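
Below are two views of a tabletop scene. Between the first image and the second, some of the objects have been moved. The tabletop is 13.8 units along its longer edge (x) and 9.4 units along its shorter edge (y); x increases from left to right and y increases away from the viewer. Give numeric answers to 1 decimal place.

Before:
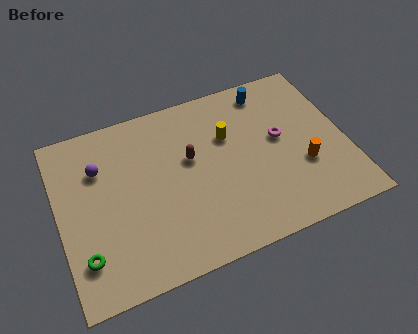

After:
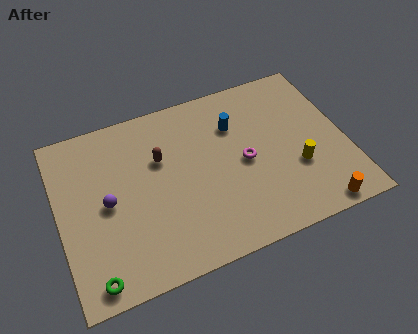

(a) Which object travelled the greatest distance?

the yellow cylinder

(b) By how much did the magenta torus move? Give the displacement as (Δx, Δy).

(-1.8, -0.7)

The magenta torus started near (10.7, 5.2) and ended near (8.9, 4.5).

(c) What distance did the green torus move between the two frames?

1.2

The green torus was near (1.0, 2.2) before and (1.3, 1.0) after, so it travelled √(0.3² + 1.2²) ≈ 1.2 units.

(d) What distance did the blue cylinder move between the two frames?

2.3

The blue cylinder was near (10.5, 8.1) before and (8.7, 6.7) after, so it travelled √(1.8² + 1.4²) ≈ 2.3 units.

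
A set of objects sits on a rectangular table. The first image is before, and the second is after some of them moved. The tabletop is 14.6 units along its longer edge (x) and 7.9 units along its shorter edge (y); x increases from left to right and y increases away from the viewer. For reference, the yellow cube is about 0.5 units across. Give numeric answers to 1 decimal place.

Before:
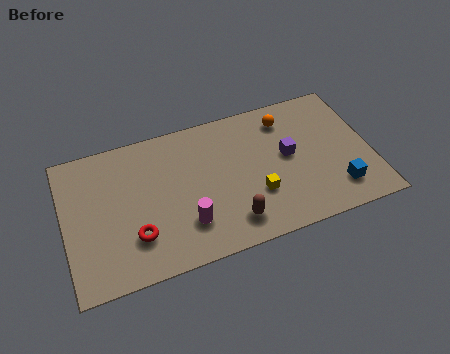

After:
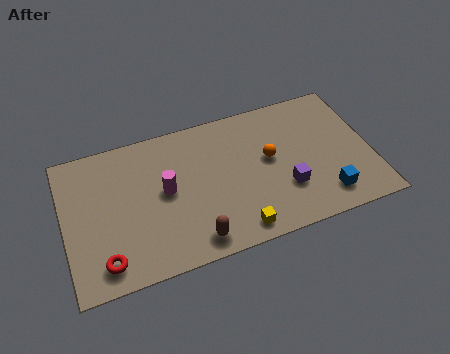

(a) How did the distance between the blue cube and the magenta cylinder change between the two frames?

+0.7

They were about 7.2 units apart before and 7.9 after — 0.7 units further apart.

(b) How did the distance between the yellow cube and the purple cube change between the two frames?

+0.5

They were about 2.4 units apart before and 2.9 after — 0.5 units further apart.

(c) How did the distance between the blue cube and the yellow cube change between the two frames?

+0.4

They were about 3.9 units apart before and 4.3 after — 0.4 units further apart.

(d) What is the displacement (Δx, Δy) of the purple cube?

(-0.3, -1.8)

The purple cube was at about (10.7, 4.3) and moved to about (10.4, 2.5).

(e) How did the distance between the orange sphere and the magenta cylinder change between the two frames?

-1.7

They were about 6.7 units apart before and 5.0 after — 1.7 units closer together.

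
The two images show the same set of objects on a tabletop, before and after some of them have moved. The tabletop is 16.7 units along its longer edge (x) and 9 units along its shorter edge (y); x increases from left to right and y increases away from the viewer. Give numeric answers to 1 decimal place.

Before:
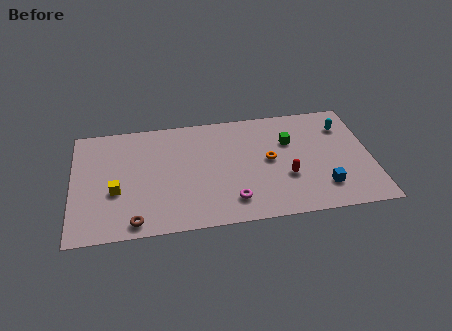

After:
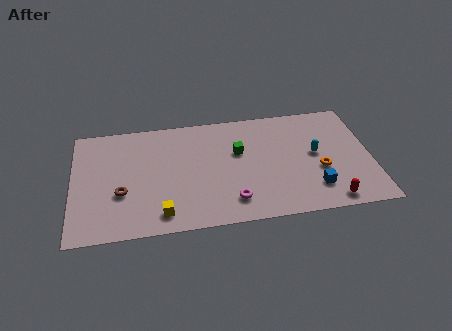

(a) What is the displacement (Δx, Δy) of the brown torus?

(-0.7, 2.3)

The brown torus was at about (3.4, 1.0) and moved to about (2.7, 3.3).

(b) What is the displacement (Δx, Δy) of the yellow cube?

(2.5, -2.1)

From the two frames, the yellow cube sits at roughly (2.4, 3.5) before and (4.9, 1.4) after.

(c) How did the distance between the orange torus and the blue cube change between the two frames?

-2.4

Before: roughly 3.9 units apart; after: 1.5. That's 2.4 units closer together.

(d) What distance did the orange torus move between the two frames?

3.0

From (11.0, 4.7) to (13.8, 3.5), the orange torus covered √(2.8² + 1.2²) ≈ 3.0 units.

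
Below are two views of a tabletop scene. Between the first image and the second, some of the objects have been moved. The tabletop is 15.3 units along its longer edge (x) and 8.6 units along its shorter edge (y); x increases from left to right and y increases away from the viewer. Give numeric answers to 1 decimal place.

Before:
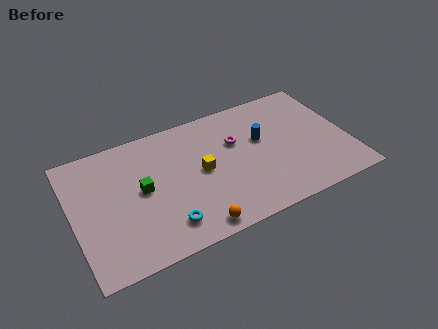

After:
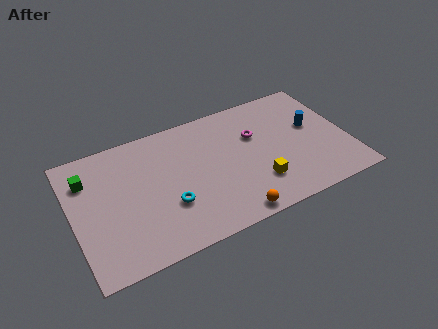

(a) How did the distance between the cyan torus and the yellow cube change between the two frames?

+1.4

Before: roughly 3.5 units apart; after: 4.9. That's 1.4 units further apart.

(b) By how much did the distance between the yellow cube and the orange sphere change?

-1.3

The distance was about 3.6 in the first image and 2.3 in the second, so they moved 1.3 units closer together.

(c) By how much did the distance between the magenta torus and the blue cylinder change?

+1.8

The distance was about 1.5 in the first image and 3.3 in the second, so they moved 1.8 units further apart.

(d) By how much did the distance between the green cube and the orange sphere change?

+4.8

Before: roughly 4.4 units apart; after: 9.2. That's 4.8 units further apart.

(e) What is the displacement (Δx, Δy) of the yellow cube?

(2.9, -2.1)

From the two frames, the yellow cube sits at roughly (7.1, 4.4) before and (10.0, 2.3) after.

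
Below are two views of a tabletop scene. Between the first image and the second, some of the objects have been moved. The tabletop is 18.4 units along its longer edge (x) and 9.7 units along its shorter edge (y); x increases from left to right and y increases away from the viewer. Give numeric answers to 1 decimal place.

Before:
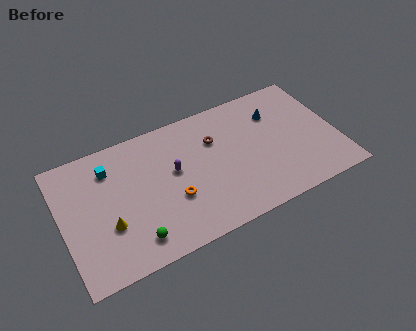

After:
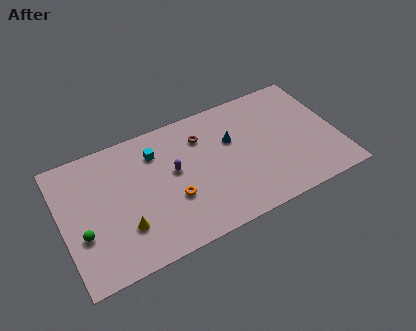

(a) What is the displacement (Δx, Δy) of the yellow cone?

(1.0, -0.6)

The yellow cone started near (2.9, 3.4) and ended near (3.9, 2.8).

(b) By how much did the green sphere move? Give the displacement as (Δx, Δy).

(-3.2, 1.8)

From the two frames, the green sphere sits at roughly (4.4, 1.7) before and (1.2, 3.5) after.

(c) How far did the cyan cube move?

3.1

From (3.4, 7.5) to (6.5, 7.4), the cyan cube covered √(3.1² + 0.1²) ≈ 3.1 units.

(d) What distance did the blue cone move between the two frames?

3.2

The blue cone moved from about (14.6, 7.1) to (11.5, 6.2), a distance of √(3.1² + 0.9²) ≈ 3.2.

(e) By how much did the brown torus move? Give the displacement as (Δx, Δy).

(-0.8, 0.6)

The brown torus started near (10.4, 6.7) and ended near (9.6, 7.3).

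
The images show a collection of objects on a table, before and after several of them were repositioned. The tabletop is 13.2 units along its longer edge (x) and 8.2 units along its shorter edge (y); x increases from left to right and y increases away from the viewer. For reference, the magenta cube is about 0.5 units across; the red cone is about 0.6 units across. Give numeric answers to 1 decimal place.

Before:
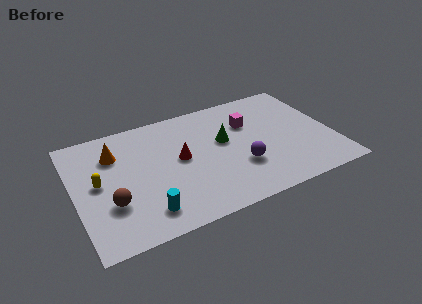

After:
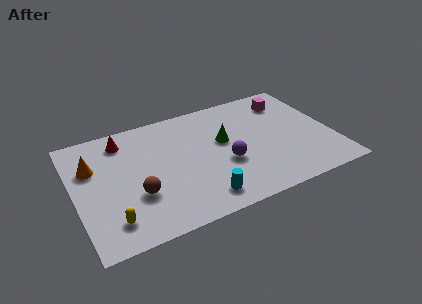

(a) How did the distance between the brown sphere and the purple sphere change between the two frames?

-2.0

They were about 6.6 units apart before and 4.6 after — 2.0 units closer together.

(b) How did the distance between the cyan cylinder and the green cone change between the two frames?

-1.7

Before: roughly 5.5 units apart; after: 3.8. That's 1.7 units closer together.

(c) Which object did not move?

the green cone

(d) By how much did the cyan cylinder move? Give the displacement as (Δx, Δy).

(2.8, -0.2)

From the two frames, the cyan cylinder sits at roughly (3.3, 1.5) before and (6.1, 1.3) after.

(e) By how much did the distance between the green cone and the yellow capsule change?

+0.4

Before: roughly 6.5 units apart; after: 6.9. That's 0.4 units further apart.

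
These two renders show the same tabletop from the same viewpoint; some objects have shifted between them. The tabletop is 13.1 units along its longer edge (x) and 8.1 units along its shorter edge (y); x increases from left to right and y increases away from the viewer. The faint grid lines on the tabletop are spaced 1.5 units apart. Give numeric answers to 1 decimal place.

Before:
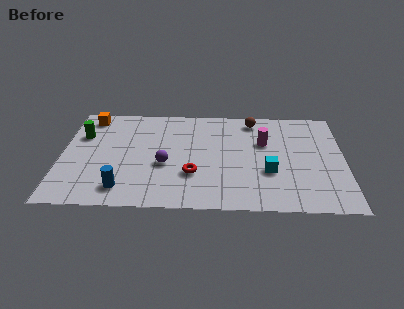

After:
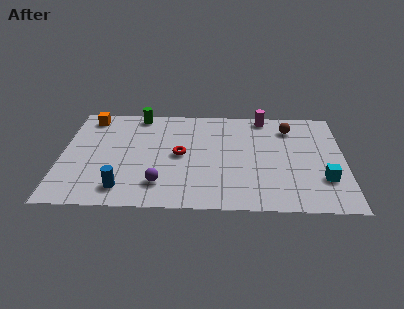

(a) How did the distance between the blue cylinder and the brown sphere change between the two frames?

+1.0

Before: roughly 8.2 units apart; after: 9.2. That's 1.0 units further apart.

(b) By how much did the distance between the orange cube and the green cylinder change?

+0.8

Before: roughly 1.5 units apart; after: 2.3. That's 0.8 units further apart.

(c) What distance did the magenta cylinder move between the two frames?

2.1

From (9.4, 5.2) to (9.4, 7.3), the magenta cylinder covered √(0.0² + 2.1²) ≈ 2.1 units.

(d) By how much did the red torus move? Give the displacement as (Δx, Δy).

(-0.6, 1.5)

The red torus started near (6.1, 2.6) and ended near (5.5, 4.1).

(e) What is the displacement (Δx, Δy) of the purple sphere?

(-0.2, -1.5)

The purple sphere was at about (4.8, 3.3) and moved to about (4.6, 1.8).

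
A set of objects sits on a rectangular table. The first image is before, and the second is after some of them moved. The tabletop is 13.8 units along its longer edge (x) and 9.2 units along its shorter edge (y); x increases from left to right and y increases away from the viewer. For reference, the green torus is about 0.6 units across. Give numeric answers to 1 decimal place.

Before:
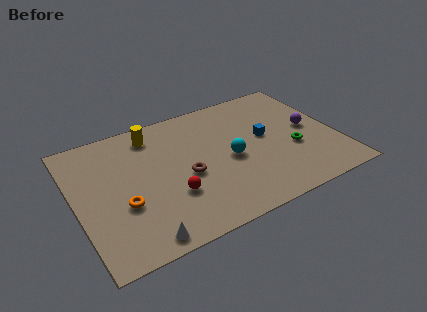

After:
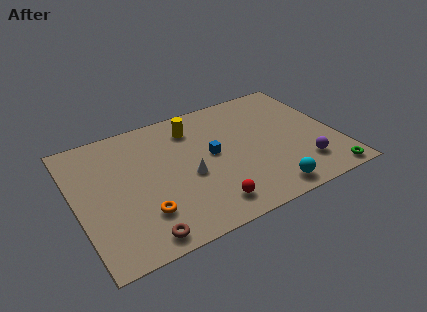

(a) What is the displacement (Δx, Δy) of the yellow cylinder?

(2.1, -0.4)

The yellow cylinder started near (4.4, 7.7) and ended near (6.5, 7.3).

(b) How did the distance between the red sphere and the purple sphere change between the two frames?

-2.7

They were about 7.9 units apart before and 5.2 after — 2.7 units closer together.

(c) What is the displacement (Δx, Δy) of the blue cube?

(-2.9, -0.1)

From the two frames, the blue cube sits at roughly (10.1, 5.0) before and (7.2, 4.9) after.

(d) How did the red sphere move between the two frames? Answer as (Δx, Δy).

(1.7, -1.5)

The red sphere started near (4.8, 3.0) and ended near (6.5, 1.5).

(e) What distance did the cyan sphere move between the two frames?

3.4

The cyan sphere moved from about (8.1, 4.2) to (9.6, 1.1), a distance of √(1.5² + 3.1²) ≈ 3.4.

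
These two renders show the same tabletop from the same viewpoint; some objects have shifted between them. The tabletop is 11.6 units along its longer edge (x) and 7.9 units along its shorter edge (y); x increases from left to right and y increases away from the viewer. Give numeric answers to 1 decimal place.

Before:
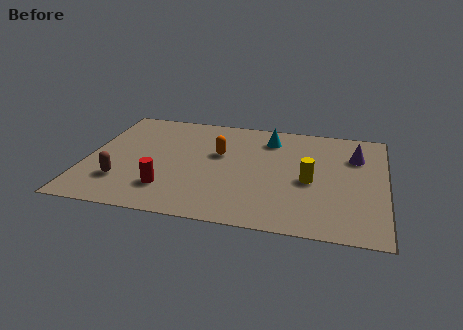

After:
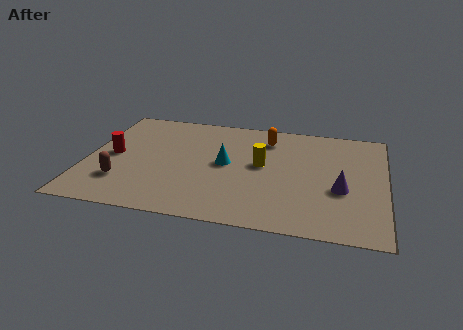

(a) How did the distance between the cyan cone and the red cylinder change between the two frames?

-1.3

Before: roughly 5.7 units apart; after: 4.4. That's 1.3 units closer together.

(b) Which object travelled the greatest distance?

the red cylinder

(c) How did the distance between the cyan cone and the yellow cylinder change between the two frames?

-1.9

Before: roughly 3.3 units apart; after: 1.4. That's 1.9 units closer together.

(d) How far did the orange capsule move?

2.3

The orange capsule moved from about (5.1, 4.8) to (6.9, 6.3), a distance of √(1.8² + 1.5²) ≈ 2.3.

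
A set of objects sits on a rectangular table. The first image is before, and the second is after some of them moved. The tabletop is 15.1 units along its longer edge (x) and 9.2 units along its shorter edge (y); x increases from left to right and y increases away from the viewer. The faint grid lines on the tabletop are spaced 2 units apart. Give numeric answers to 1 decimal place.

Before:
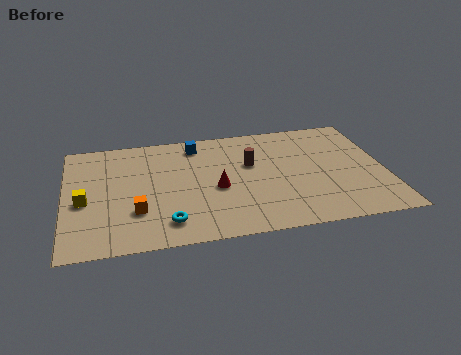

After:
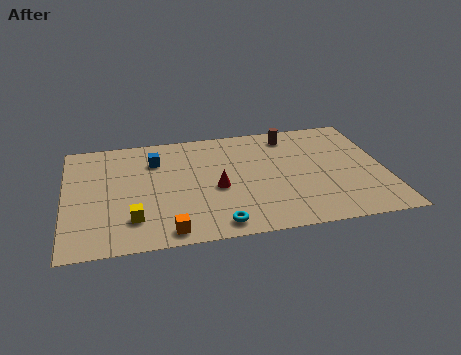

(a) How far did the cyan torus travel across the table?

2.4

From (4.7, 1.7) to (7.0, 1.1), the cyan torus covered √(2.3² + 0.6²) ≈ 2.4 units.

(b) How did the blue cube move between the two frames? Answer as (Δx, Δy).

(-2.0, -1.0)

The blue cube started near (6.3, 7.8) and ended near (4.3, 6.8).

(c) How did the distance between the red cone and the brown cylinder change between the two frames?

+2.9

Before: roughly 2.4 units apart; after: 5.3. That's 2.9 units further apart.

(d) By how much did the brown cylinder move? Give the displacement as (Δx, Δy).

(2.0, 2.1)

The brown cylinder was at about (8.8, 5.7) and moved to about (10.8, 7.8).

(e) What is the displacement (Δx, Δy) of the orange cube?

(1.4, -1.8)

The orange cube started near (3.3, 2.8) and ended near (4.7, 1.0).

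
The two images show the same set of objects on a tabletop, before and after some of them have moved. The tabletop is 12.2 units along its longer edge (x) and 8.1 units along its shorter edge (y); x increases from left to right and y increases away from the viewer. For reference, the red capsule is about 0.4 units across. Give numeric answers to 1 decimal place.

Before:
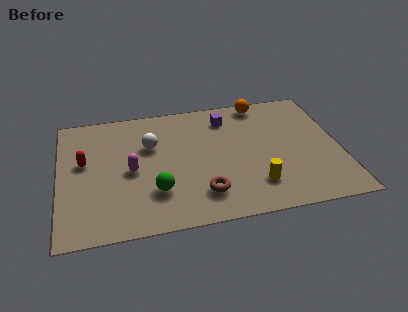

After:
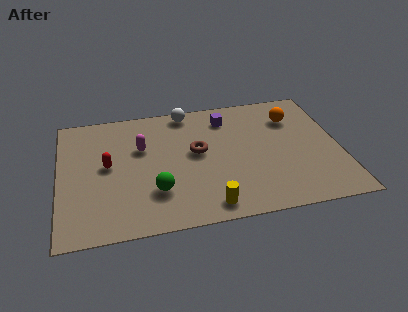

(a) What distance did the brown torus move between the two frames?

2.7

The brown torus was near (6.1, 1.8) before and (6.0, 4.5) after, so it travelled √(0.1² + 2.7²) ≈ 2.7 units.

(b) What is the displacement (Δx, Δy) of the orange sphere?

(1.3, -1.3)

The orange sphere was at about (9.0, 7.3) and moved to about (10.3, 6.0).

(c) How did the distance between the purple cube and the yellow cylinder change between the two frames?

+0.9

They were about 4.7 units apart before and 5.6 after — 0.9 units further apart.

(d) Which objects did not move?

the green sphere and the purple cube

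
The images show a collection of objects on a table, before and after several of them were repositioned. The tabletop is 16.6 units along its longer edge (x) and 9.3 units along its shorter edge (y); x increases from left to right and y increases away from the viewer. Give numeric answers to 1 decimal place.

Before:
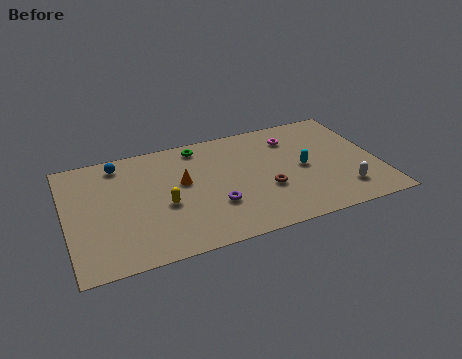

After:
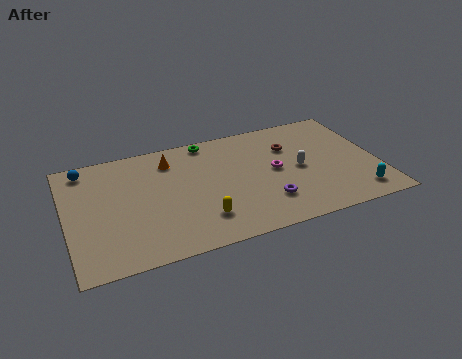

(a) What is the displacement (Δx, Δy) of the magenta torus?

(-1.2, -2.4)

The magenta torus was at about (12.3, 7.2) and moved to about (11.1, 4.8).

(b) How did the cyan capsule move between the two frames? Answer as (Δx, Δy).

(2.6, -3.0)

From the two frames, the cyan capsule sits at roughly (12.6, 4.5) before and (15.2, 1.5) after.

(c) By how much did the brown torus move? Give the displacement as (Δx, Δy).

(1.6, 3.1)

From the two frames, the brown torus sits at roughly (10.5, 3.4) before and (12.1, 6.5) after.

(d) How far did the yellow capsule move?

2.5

The yellow capsule moved from about (5.1, 3.9) to (6.9, 2.2), a distance of √(1.8² + 1.7²) ≈ 2.5.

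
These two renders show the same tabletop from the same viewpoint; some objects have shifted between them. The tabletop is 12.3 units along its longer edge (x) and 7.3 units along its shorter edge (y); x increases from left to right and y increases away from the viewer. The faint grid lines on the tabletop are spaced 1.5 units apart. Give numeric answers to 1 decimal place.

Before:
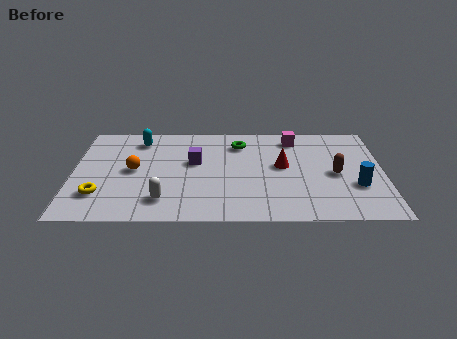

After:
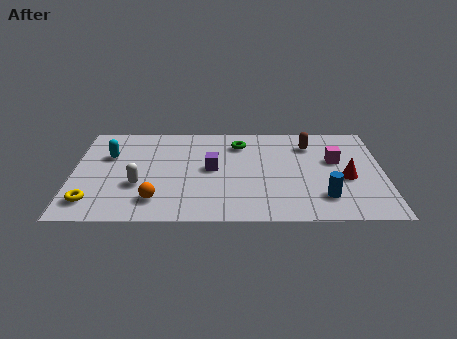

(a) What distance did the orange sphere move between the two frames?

2.4

The orange sphere was near (2.4, 3.7) before and (3.3, 1.5) after, so it travelled √(0.9² + 2.2²) ≈ 2.4 units.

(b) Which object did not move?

the green torus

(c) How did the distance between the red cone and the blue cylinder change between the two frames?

-1.6

The distance was about 3.3 in the first image and 1.7 in the second, so they moved 1.6 units closer together.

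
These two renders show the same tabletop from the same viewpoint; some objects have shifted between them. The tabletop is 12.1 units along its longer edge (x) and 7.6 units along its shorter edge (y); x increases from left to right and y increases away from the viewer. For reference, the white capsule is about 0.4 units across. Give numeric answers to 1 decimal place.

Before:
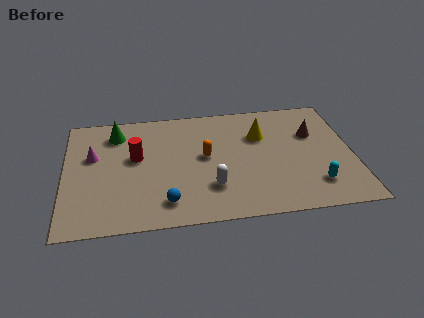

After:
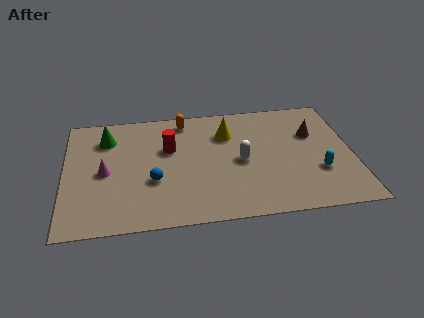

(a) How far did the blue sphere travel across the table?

1.5

The blue sphere moved from about (4.2, 1.4) to (3.7, 2.8), a distance of √(0.5² + 1.4²) ≈ 1.5.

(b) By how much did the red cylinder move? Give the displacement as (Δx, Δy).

(1.4, 0.4)

From the two frames, the red cylinder sits at roughly (3.0, 4.4) before and (4.4, 4.8) after.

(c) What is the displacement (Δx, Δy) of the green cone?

(-0.4, -0.3)

The green cone was at about (2.2, 6.1) and moved to about (1.8, 5.8).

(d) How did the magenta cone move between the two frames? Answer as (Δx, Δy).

(0.5, -1.1)

The magenta cone was at about (1.2, 4.7) and moved to about (1.7, 3.6).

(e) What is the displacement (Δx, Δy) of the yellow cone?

(-1.4, 0.3)

The yellow cone was at about (8.3, 5.2) and moved to about (6.9, 5.5).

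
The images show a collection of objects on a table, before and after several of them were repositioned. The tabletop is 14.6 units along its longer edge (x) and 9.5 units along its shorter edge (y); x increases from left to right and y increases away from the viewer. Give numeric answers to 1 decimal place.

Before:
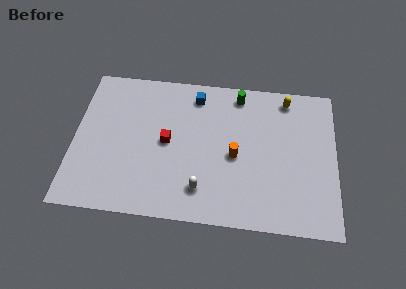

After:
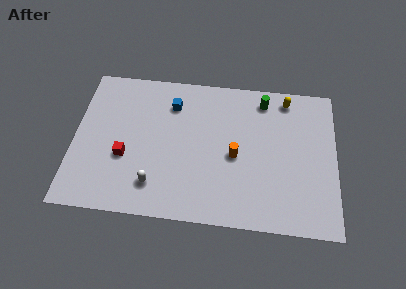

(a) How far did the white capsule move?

2.6

The white capsule was near (7.2, 2.0) before and (4.6, 2.0) after, so it travelled √(2.6² + 0.0²) ≈ 2.6 units.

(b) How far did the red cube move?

2.6

From (5.2, 4.8) to (2.9, 3.6), the red cube covered √(2.3² + 1.2²) ≈ 2.6 units.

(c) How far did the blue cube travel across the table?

1.5

The blue cube was near (6.7, 8.0) before and (5.4, 7.3) after, so it travelled √(1.3² + 0.7²) ≈ 1.5 units.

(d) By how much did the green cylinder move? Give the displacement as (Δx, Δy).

(1.4, -0.2)

The green cylinder started near (9.1, 8.3) and ended near (10.5, 8.1).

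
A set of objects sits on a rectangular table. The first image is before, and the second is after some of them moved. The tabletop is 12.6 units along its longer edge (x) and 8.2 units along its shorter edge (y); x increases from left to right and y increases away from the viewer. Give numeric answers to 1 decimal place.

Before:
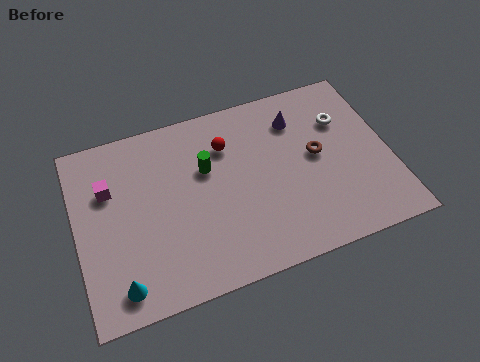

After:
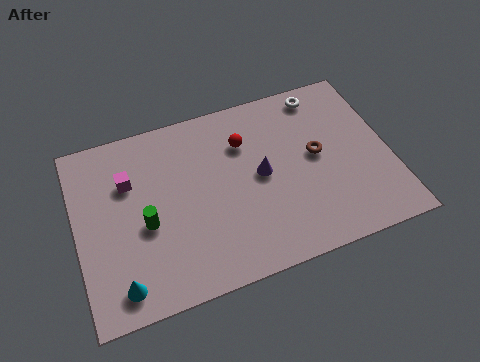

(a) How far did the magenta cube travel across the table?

0.8

The magenta cube was near (1.4, 5.5) before and (2.2, 5.6) after, so it travelled √(0.8² + 0.1²) ≈ 0.8 units.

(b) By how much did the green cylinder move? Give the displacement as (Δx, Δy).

(-2.6, -1.7)

From the two frames, the green cylinder sits at roughly (5.3, 5.2) before and (2.7, 3.5) after.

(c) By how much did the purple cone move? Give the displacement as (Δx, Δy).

(-1.7, -2.1)

The purple cone was at about (9.1, 6.3) and moved to about (7.4, 4.2).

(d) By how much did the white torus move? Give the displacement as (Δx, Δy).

(-0.7, 1.5)

The white torus started near (10.9, 5.7) and ended near (10.2, 7.2).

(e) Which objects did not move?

the brown torus and the cyan cone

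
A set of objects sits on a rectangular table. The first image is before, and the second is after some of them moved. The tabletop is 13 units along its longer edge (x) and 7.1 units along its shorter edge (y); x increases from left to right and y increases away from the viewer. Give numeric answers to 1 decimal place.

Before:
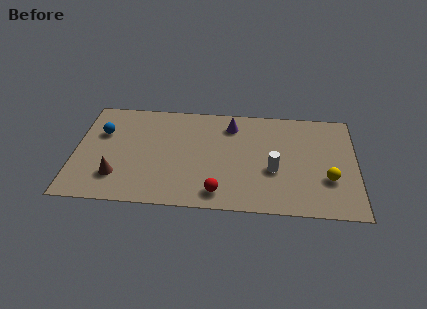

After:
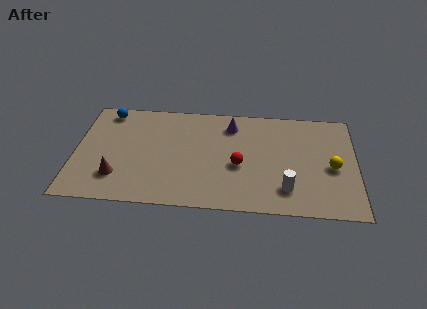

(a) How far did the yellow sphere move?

0.8

The yellow sphere moved from about (11.7, 2.4) to (11.9, 3.2), a distance of √(0.2² + 0.8²) ≈ 0.8.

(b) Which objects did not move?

the purple cone and the brown cone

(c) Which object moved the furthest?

the red sphere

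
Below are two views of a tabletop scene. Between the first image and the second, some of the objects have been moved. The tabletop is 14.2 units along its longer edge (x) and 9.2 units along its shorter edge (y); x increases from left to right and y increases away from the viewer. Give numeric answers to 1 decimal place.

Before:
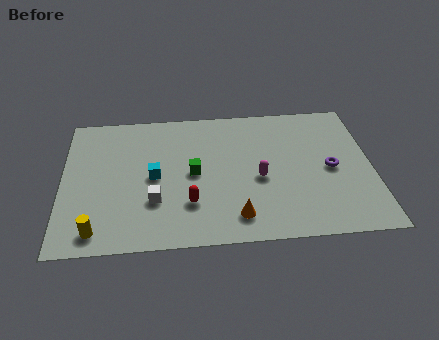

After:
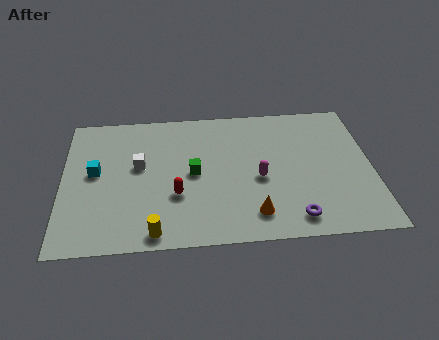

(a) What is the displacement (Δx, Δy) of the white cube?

(-0.7, 2.4)

The white cube was at about (4.2, 2.9) and moved to about (3.5, 5.3).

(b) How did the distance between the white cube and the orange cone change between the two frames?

+2.4

Before: roughly 3.9 units apart; after: 6.3. That's 2.4 units further apart.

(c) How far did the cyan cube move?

2.7

From (4.2, 4.5) to (1.5, 5.0), the cyan cube covered √(2.7² + 0.5²) ≈ 2.7 units.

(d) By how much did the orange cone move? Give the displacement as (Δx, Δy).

(0.8, 0.1)

The orange cone was at about (7.9, 1.6) and moved to about (8.7, 1.7).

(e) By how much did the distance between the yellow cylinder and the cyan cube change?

+0.7

They were about 4.2 units apart before and 4.9 after — 0.7 units further apart.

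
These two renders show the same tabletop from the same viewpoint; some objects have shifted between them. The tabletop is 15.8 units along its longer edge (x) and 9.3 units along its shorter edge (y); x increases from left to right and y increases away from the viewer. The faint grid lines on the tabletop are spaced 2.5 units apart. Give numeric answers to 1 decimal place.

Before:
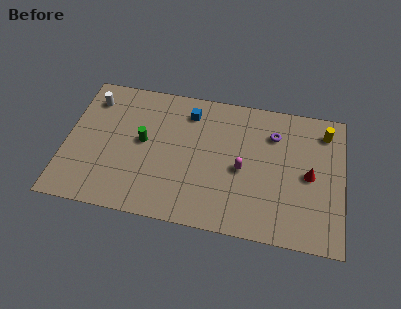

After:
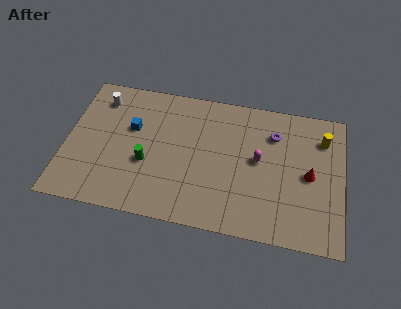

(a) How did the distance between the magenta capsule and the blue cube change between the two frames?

+2.7

The distance was about 4.6 in the first image and 7.3 in the second, so they moved 2.7 units further apart.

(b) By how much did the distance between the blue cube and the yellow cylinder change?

+3.2

The distance was about 7.8 in the first image and 11.0 in the second, so they moved 3.2 units further apart.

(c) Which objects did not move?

the red cone and the purple torus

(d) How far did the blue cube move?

3.6

The blue cube was near (6.9, 7.5) before and (3.7, 5.8) after, so it travelled √(3.2² + 1.7²) ≈ 3.6 units.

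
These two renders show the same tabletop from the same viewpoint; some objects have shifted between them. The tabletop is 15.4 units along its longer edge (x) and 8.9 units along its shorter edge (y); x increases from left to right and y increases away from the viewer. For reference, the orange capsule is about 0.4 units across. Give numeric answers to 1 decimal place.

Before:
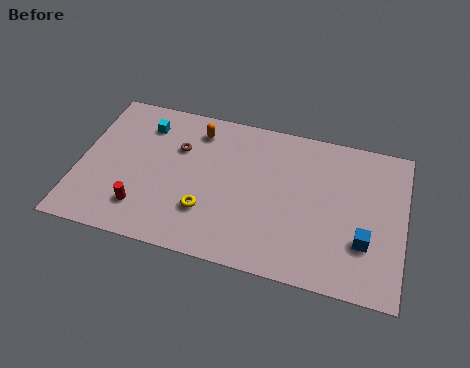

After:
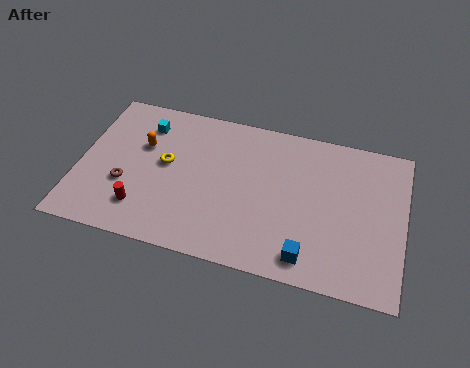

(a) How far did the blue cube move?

2.9

The blue cube was near (13.6, 2.8) before and (11.1, 1.3) after, so it travelled √(2.5² + 1.5²) ≈ 2.9 units.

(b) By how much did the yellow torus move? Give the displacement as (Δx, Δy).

(-2.1, 2.3)

The yellow torus started near (6.2, 2.6) and ended near (4.1, 4.9).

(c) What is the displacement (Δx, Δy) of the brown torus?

(-2.3, -2.8)

The brown torus started near (4.6, 6.0) and ended near (2.3, 3.2).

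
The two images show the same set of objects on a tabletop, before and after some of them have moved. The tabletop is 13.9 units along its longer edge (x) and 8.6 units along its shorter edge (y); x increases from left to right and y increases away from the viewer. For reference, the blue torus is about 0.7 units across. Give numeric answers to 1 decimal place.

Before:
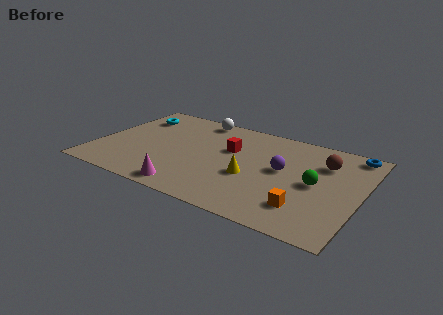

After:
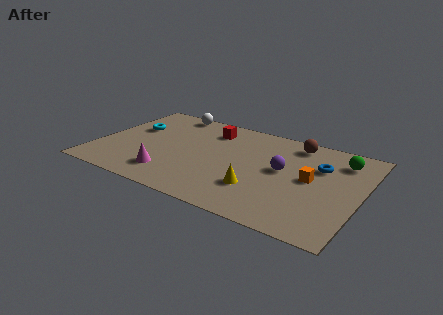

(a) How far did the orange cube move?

2.5

The orange cube moved from about (11.3, 2.0) to (11.3, 4.5), a distance of √(0.0² + 2.5²) ≈ 2.5.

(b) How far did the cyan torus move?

1.2

The cyan torus was near (1.5, 6.6) before and (1.6, 5.4) after, so it travelled √(0.1² + 1.2²) ≈ 1.2 units.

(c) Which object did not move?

the purple sphere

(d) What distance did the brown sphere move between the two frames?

2.1

The brown sphere moved from about (11.8, 6.2) to (10.1, 7.4), a distance of √(1.7² + 1.2²) ≈ 2.1.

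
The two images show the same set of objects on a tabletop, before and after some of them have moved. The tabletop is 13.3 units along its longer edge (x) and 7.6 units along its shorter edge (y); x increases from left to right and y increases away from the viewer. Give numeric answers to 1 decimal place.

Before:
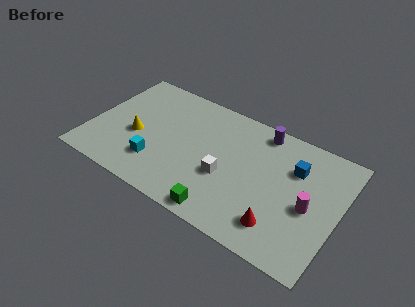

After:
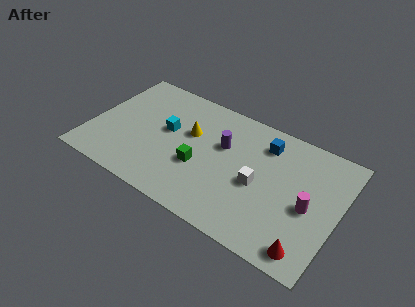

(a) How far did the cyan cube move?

2.3

The cyan cube moved from about (3.8, 2.0) to (4.0, 4.3), a distance of √(0.2² + 2.3²) ≈ 2.3.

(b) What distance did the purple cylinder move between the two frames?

2.6

From (8.8, 6.7) to (7.0, 4.8), the purple cylinder covered √(1.8² + 1.9²) ≈ 2.6 units.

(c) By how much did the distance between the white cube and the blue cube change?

-1.5

They were about 4.1 units apart before and 2.6 after — 1.5 units closer together.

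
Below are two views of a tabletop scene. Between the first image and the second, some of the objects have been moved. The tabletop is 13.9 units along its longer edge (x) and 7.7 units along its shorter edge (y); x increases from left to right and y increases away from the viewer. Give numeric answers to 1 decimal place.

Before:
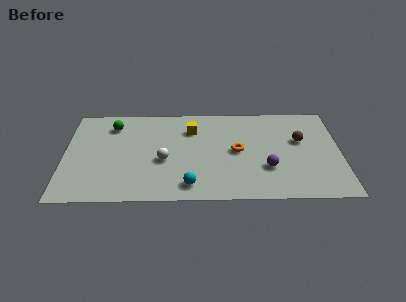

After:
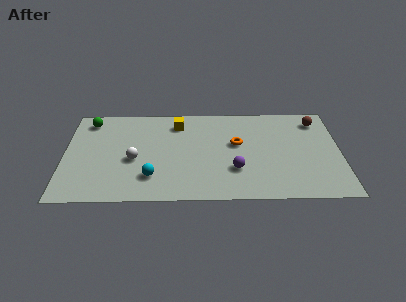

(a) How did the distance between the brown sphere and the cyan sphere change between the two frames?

+2.9

Before: roughly 6.6 units apart; after: 9.5. That's 2.9 units further apart.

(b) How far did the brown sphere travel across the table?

1.8

The brown sphere moved from about (11.9, 4.7) to (12.8, 6.3), a distance of √(0.9² + 1.6²) ≈ 1.8.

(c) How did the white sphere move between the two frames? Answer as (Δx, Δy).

(-1.5, 0.1)

The white sphere started near (5.0, 3.2) and ended near (3.5, 3.3).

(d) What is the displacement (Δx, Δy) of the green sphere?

(-1.2, 0.4)

The green sphere was at about (2.4, 6.1) and moved to about (1.2, 6.5).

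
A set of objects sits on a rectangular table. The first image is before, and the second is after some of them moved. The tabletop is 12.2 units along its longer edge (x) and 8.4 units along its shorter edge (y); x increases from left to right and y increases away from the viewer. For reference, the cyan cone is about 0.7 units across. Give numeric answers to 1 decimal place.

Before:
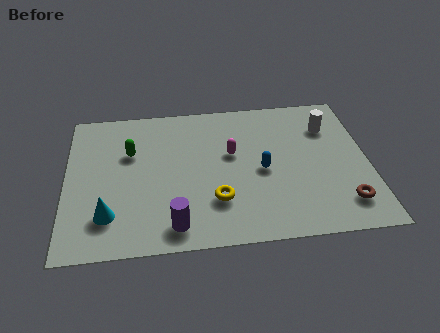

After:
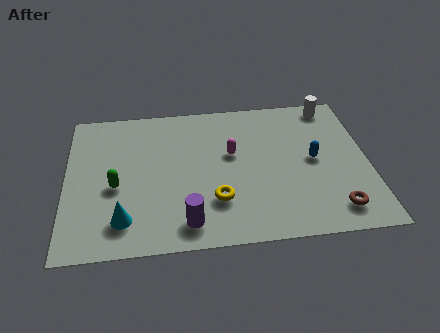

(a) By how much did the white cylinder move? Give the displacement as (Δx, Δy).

(0.2, 1.3)

The white cylinder started near (10.7, 6.2) and ended near (10.9, 7.5).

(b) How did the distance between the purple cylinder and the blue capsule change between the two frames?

+1.5

They were about 4.5 units apart before and 6.0 after — 1.5 units further apart.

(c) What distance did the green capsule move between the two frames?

2.0

From (2.6, 5.5) to (2.0, 3.6), the green capsule covered √(0.6² + 1.9²) ≈ 2.0 units.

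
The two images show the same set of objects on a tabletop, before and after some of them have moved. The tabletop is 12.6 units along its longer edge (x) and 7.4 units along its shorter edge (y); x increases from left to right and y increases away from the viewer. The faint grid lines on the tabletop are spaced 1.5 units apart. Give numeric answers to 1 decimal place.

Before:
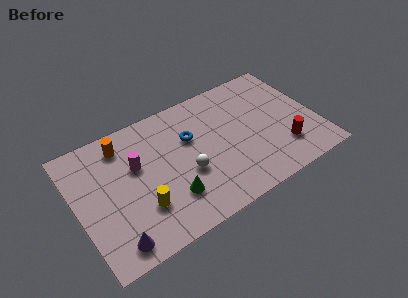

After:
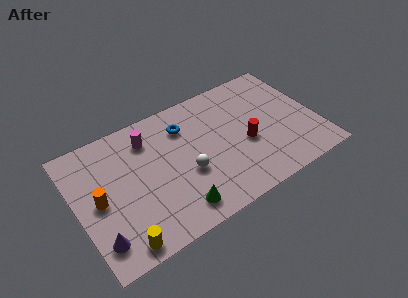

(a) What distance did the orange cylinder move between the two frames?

3.0

From (2.7, 6.1) to (1.1, 3.6), the orange cylinder covered √(1.6² + 2.5²) ≈ 3.0 units.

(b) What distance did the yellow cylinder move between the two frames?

1.9

From (3.1, 2.2) to (1.8, 0.8), the yellow cylinder covered √(1.3² + 1.4²) ≈ 1.9 units.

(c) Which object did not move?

the white sphere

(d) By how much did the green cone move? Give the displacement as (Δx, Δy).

(0.2, -0.8)

From the two frames, the green cone sits at roughly (4.6, 2.0) before and (4.8, 1.2) after.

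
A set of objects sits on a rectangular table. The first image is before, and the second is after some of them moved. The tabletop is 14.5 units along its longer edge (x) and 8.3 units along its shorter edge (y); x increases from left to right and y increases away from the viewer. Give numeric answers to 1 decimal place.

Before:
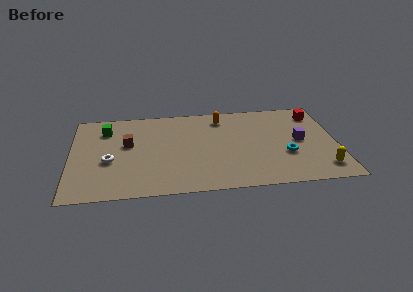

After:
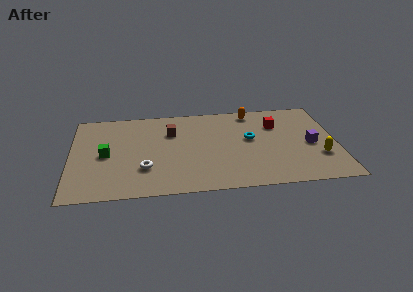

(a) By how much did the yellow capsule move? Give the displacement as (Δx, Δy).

(-0.1, 1.1)

From the two frames, the yellow capsule sits at roughly (13.6, 1.5) before and (13.5, 2.6) after.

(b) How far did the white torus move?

2.1

The white torus moved from about (2.1, 3.4) to (4.0, 2.5), a distance of √(1.9² + 0.9²) ≈ 2.1.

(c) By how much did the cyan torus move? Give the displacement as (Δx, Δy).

(-1.9, 1.7)

The cyan torus started near (11.7, 3.0) and ended near (9.8, 4.7).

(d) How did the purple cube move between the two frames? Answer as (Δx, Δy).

(0.6, -0.4)

From the two frames, the purple cube sits at roughly (12.5, 4.2) before and (13.1, 3.8) after.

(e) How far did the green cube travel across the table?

2.4

The green cube moved from about (1.9, 6.4) to (1.9, 4.0), a distance of √(0.0² + 2.4²) ≈ 2.4.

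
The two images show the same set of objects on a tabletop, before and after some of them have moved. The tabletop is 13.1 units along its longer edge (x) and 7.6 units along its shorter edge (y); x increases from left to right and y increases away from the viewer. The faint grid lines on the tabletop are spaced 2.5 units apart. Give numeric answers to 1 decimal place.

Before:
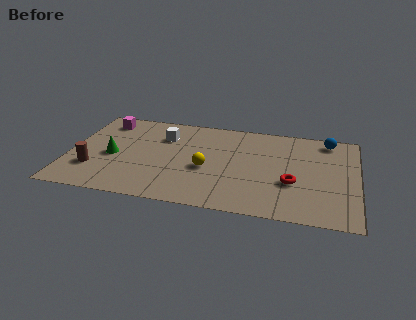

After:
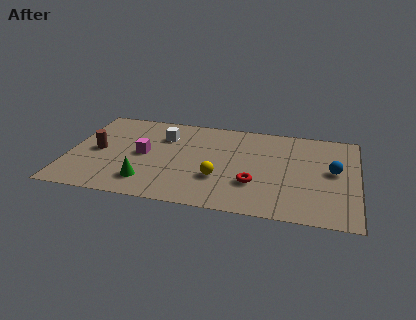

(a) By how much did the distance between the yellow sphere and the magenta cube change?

-2.1

They were about 5.8 units apart before and 3.7 after — 2.1 units closer together.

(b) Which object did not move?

the white cube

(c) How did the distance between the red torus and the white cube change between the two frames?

-1.3

The distance was about 6.6 in the first image and 5.3 in the second, so they moved 1.3 units closer together.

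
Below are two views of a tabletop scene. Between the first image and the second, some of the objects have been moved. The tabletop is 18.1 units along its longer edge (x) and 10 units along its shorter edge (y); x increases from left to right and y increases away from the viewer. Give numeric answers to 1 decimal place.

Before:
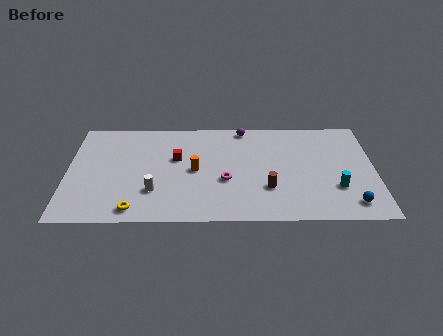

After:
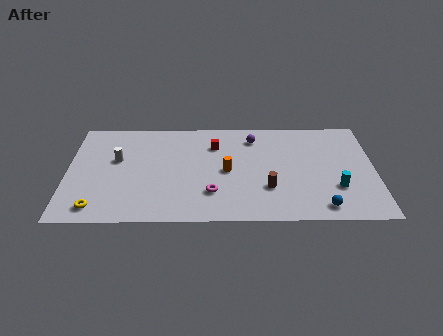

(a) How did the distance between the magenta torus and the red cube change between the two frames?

+1.1

The distance was about 3.6 in the first image and 4.7 in the second, so they moved 1.1 units further apart.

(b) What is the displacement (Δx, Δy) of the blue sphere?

(-1.7, -0.3)

The blue sphere was at about (16.6, 1.6) and moved to about (14.9, 1.3).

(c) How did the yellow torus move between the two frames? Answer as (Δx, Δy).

(-2.2, 0.2)

The yellow torus was at about (4.0, 1.2) and moved to about (1.8, 1.4).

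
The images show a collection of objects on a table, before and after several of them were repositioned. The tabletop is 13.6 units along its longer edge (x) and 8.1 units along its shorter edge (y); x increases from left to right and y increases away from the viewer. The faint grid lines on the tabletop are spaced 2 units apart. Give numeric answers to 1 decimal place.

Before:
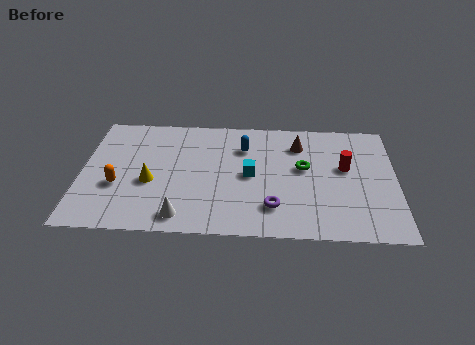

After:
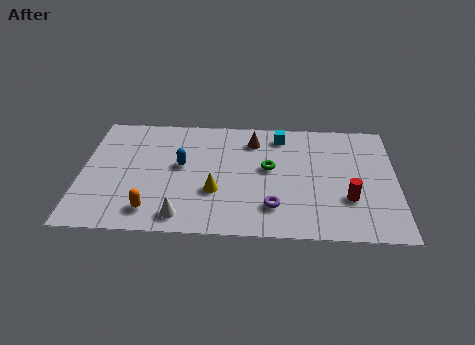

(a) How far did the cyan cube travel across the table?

3.1

The cyan cube was near (7.3, 4.0) before and (8.6, 6.8) after, so it travelled √(1.3² + 2.8²) ≈ 3.1 units.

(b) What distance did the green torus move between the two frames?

1.5

From (9.6, 4.6) to (8.1, 4.5), the green torus covered √(1.5² + 0.1²) ≈ 1.5 units.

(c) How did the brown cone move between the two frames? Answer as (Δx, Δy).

(-2.0, 0.2)

The brown cone was at about (9.4, 6.2) and moved to about (7.4, 6.4).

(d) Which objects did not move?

the white cone and the purple torus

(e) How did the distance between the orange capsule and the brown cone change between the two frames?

-1.8

They were about 8.4 units apart before and 6.6 after — 1.8 units closer together.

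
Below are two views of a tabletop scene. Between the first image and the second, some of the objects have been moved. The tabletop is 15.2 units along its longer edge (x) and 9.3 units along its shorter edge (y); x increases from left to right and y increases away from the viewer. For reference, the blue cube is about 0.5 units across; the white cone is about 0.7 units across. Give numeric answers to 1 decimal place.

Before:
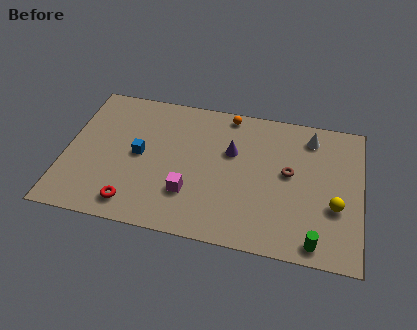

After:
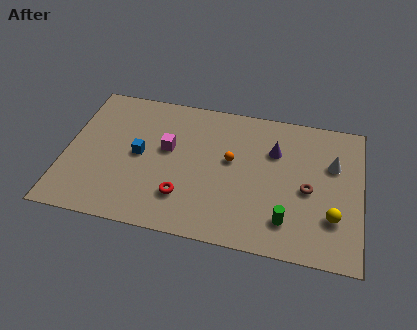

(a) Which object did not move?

the blue cube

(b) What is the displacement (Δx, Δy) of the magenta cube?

(-1.3, 2.7)

The magenta cube was at about (6.5, 2.7) and moved to about (5.2, 5.4).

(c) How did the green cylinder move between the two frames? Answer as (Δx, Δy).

(-1.5, 1.0)

The green cylinder started near (13.0, 1.0) and ended near (11.5, 2.0).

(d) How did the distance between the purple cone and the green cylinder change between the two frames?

-2.2

The distance was about 6.7 in the first image and 4.5 in the second, so they moved 2.2 units closer together.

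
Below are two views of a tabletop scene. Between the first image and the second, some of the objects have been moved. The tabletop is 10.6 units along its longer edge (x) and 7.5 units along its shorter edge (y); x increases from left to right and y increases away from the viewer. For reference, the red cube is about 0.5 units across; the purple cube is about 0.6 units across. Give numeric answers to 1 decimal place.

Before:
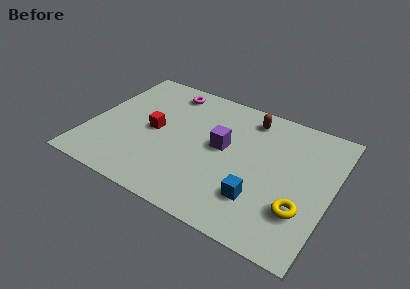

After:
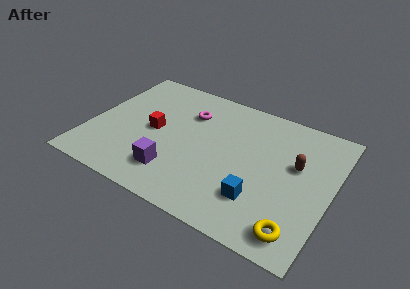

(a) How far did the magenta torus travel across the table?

1.5

From (3.0, 6.4) to (4.1, 5.4), the magenta torus covered √(1.1² + 1.0²) ≈ 1.5 units.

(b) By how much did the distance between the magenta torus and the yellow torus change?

-0.8

They were about 7.7 units apart before and 6.9 after — 0.8 units closer together.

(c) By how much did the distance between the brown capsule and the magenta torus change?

+1.3

They were about 3.7 units apart before and 5.0 after — 1.3 units further apart.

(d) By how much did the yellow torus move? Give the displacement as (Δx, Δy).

(0.0, -1.1)

The yellow torus started near (9.5, 2.2) and ended near (9.5, 1.1).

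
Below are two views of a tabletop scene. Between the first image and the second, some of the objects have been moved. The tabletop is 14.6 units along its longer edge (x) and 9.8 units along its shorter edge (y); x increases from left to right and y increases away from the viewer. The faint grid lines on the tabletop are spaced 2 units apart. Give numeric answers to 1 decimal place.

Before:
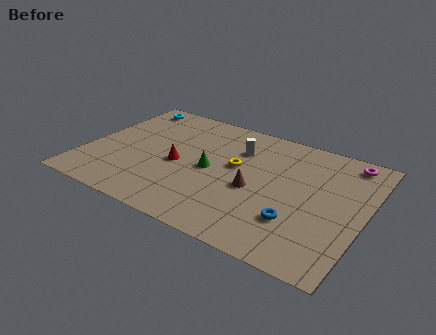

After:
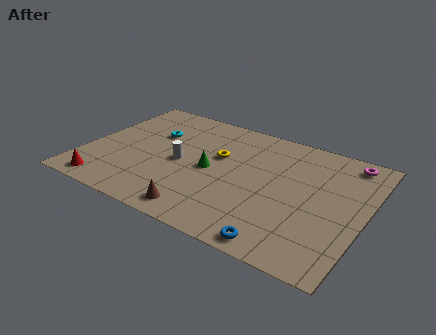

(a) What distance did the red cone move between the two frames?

4.7

The red cone moved from about (4.9, 4.4) to (1.6, 1.1), a distance of √(3.3² + 3.3²) ≈ 4.7.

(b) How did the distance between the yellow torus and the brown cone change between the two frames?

+3.0

Before: roughly 1.8 units apart; after: 4.8. That's 3.0 units further apart.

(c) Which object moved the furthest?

the red cone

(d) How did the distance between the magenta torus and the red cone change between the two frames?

+4.5

Before: roughly 9.4 units apart; after: 13.9. That's 4.5 units further apart.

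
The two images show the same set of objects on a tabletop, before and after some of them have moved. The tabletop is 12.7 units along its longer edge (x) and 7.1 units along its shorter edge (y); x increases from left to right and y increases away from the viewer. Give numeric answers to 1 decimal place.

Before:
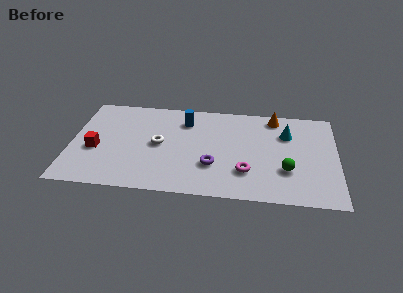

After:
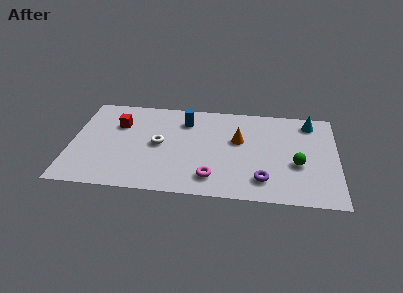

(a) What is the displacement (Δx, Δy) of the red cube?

(1.0, 2.0)

The red cube started near (1.2, 2.9) and ended near (2.2, 4.9).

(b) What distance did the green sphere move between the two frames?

0.7

The green sphere moved from about (10.3, 2.3) to (10.8, 2.8), a distance of √(0.5² + 0.5²) ≈ 0.7.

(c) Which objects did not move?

the blue cylinder and the white torus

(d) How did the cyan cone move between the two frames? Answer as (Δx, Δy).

(1.1, 1.0)

The cyan cone was at about (10.3, 5.0) and moved to about (11.4, 6.0).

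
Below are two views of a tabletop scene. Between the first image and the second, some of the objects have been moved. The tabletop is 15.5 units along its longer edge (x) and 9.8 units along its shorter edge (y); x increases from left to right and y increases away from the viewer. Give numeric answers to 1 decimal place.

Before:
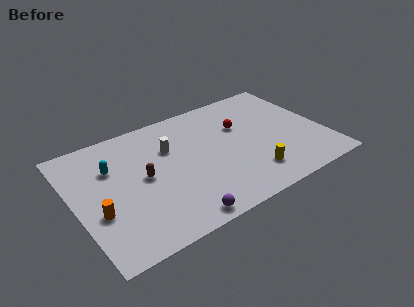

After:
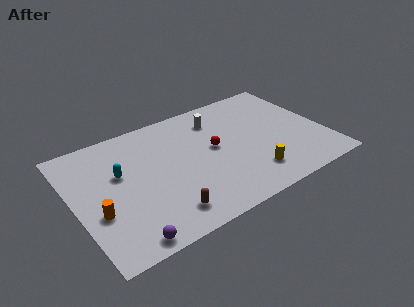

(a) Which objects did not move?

the orange cylinder and the yellow cylinder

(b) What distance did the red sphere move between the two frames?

2.2

The red sphere moved from about (10.6, 6.4) to (8.7, 5.3), a distance of √(1.9² + 1.1²) ≈ 2.2.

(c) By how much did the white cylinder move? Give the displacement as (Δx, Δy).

(3.2, 1.1)

The white cylinder was at about (6.1, 6.6) and moved to about (9.3, 7.7).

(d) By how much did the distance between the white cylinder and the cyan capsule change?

+3.0

The distance was about 3.6 in the first image and 6.6 in the second, so they moved 3.0 units further apart.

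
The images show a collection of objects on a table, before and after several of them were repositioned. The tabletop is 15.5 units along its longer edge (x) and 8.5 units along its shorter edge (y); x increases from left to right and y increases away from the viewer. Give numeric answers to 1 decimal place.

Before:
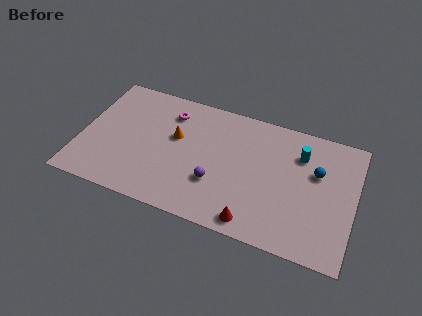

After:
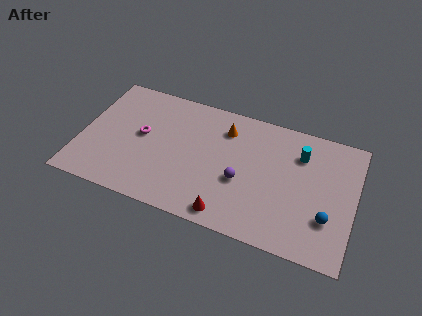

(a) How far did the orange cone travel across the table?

3.1

From (5.3, 5.1) to (8.0, 6.6), the orange cone covered √(2.7² + 1.5²) ≈ 3.1 units.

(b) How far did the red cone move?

1.4

From (10.1, 1.0) to (8.7, 1.0), the red cone covered √(1.4² + 0.0²) ≈ 1.4 units.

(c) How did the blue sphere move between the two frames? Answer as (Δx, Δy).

(0.8, -2.8)

The blue sphere started near (13.3, 5.4) and ended near (14.1, 2.6).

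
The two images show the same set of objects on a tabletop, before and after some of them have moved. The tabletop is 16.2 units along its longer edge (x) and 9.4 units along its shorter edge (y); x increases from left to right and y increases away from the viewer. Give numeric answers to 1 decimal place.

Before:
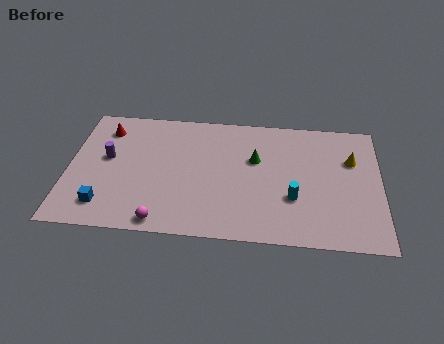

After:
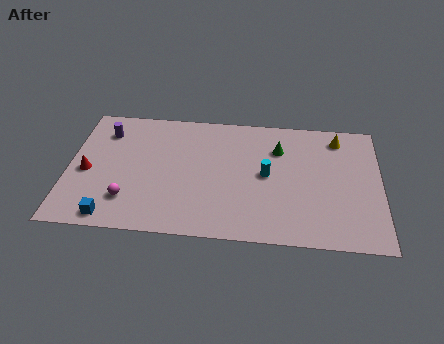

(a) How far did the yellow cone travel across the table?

1.7

The yellow cone was near (14.7, 6.3) before and (14.0, 7.9) after, so it travelled √(0.7² + 1.6²) ≈ 1.7 units.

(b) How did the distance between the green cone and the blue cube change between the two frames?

+1.6

They were about 8.7 units apart before and 10.3 after — 1.6 units further apart.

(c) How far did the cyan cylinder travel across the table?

2.1

The cyan cylinder was near (11.7, 3.2) before and (10.3, 4.8) after, so it travelled √(1.4² + 1.6²) ≈ 2.1 units.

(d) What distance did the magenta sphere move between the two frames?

2.3

From (5.0, 0.9) to (3.2, 2.3), the magenta sphere covered √(1.8² + 1.4²) ≈ 2.3 units.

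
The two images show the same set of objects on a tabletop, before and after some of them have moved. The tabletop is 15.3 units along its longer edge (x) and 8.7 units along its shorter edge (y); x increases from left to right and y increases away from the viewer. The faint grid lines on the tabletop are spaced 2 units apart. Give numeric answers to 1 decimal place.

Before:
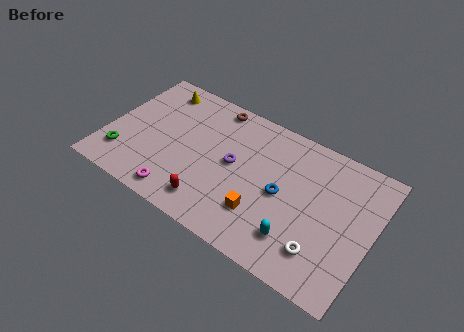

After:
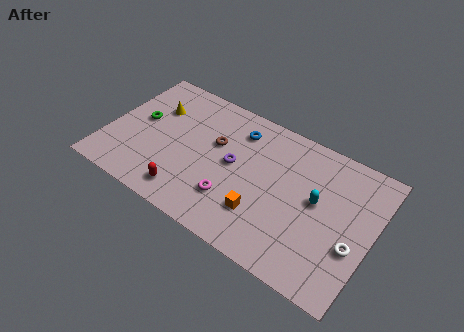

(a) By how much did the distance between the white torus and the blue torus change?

+4.7

The distance was about 3.4 in the first image and 8.1 in the second, so they moved 4.7 units further apart.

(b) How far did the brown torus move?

2.5

The brown torus moved from about (5.6, 7.8) to (6.1, 5.4), a distance of √(0.5² + 2.4²) ≈ 2.5.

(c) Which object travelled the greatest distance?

the blue torus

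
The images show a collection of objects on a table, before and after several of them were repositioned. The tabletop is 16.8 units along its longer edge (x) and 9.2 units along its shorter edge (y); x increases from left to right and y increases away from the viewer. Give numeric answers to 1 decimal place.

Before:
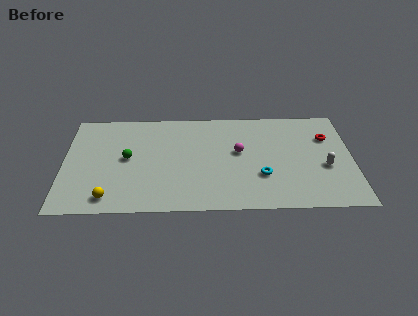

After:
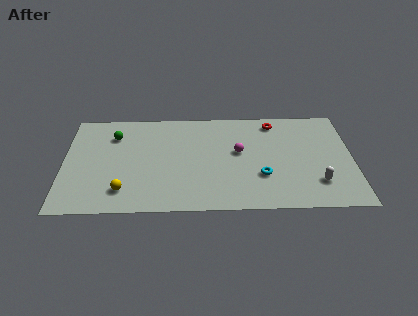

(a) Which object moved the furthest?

the red torus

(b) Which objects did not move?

the magenta sphere and the cyan torus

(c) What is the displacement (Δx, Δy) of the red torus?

(-3.1, 1.5)

The red torus started near (15.4, 6.4) and ended near (12.3, 7.9).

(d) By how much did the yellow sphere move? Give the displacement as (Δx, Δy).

(0.8, 0.6)

The yellow sphere started near (2.7, 1.3) and ended near (3.5, 1.9).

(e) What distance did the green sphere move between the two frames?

2.2

The green sphere moved from about (3.7, 4.8) to (2.9, 6.9), a distance of √(0.8² + 2.1²) ≈ 2.2.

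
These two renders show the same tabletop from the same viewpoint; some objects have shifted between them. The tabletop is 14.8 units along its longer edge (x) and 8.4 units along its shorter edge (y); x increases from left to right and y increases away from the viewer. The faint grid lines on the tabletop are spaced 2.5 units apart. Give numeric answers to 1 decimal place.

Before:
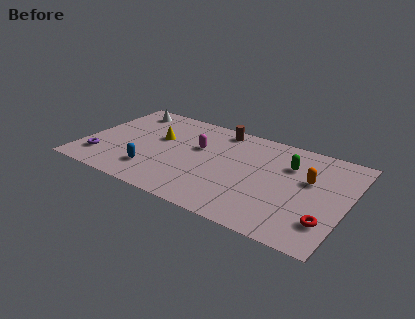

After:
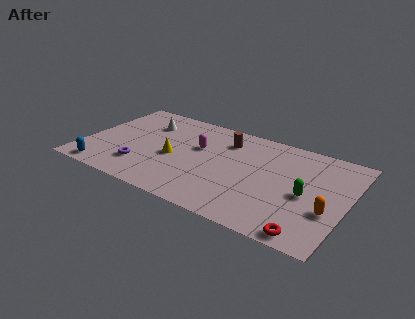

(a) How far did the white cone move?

1.6

The white cone was near (1.8, 7.1) before and (3.1, 6.2) after, so it travelled √(1.3² + 0.9²) ≈ 1.6 units.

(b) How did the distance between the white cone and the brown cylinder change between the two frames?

-0.8

The distance was about 5.4 in the first image and 4.6 in the second, so they moved 0.8 units closer together.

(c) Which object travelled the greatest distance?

the blue capsule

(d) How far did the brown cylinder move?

1.0

From (7.2, 7.4) to (7.7, 6.5), the brown cylinder covered √(0.5² + 0.9²) ≈ 1.0 units.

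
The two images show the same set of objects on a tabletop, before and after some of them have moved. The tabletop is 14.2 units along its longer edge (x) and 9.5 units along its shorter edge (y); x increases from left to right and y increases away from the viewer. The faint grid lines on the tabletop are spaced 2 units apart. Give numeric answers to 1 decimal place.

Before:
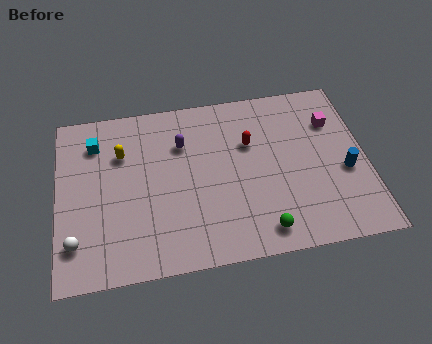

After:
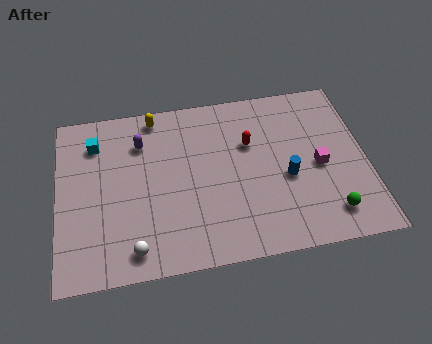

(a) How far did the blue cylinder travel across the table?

2.7

The blue cylinder moved from about (13.2, 3.9) to (10.5, 4.0), a distance of √(2.7² + 0.1²) ≈ 2.7.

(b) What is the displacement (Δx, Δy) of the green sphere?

(3.1, 0.4)

From the two frames, the green sphere sits at roughly (9.2, 1.3) before and (12.3, 1.7) after.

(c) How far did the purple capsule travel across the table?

1.9

The purple capsule was near (5.8, 6.7) before and (3.9, 7.1) after, so it travelled √(1.9² + 0.4²) ≈ 1.9 units.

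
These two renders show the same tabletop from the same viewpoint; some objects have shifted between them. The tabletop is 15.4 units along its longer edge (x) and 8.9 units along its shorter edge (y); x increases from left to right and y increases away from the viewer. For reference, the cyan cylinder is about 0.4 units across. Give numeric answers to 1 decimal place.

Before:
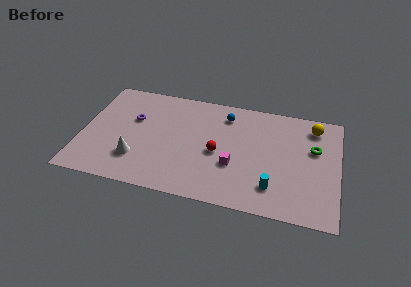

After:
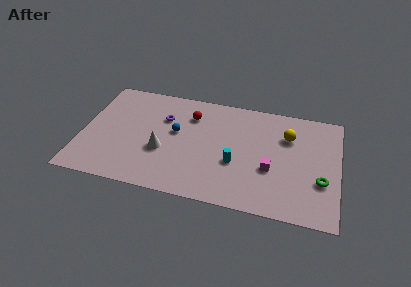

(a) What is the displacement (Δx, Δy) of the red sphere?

(-1.8, 2.7)

The red sphere started near (8.2, 4.0) and ended near (6.4, 6.7).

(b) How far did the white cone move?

1.8

The white cone moved from about (3.4, 2.4) to (4.9, 3.4), a distance of √(1.5² + 1.0²) ≈ 1.8.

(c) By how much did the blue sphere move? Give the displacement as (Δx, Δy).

(-2.9, -2.1)

The blue sphere was at about (8.5, 7.2) and moved to about (5.6, 5.1).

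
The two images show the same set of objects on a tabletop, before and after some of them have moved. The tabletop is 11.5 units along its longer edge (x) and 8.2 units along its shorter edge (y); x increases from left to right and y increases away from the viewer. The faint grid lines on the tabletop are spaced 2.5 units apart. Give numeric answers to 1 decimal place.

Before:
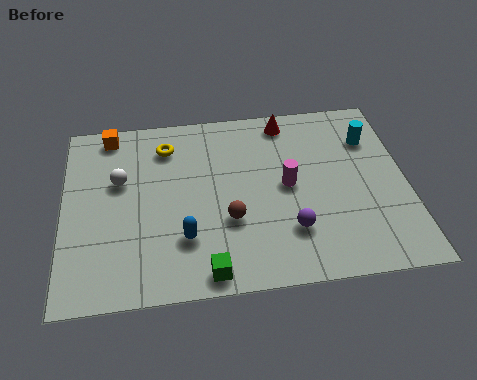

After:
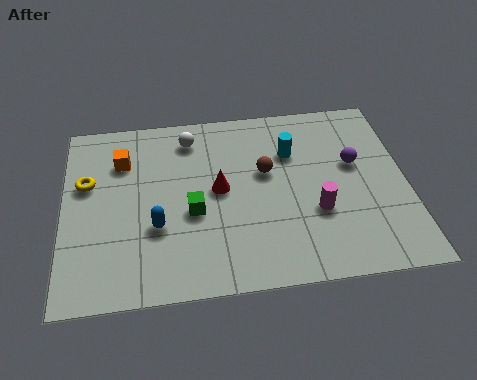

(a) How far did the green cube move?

2.6

The green cube moved from about (4.7, 0.8) to (4.3, 3.4), a distance of √(0.4² + 2.6²) ≈ 2.6.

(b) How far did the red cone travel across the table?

3.8

The red cone was near (7.6, 7.2) before and (5.2, 4.3) after, so it travelled √(2.4² + 2.9²) ≈ 3.8 units.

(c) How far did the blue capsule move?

1.1

The blue capsule moved from about (4.0, 2.3) to (3.1, 2.9), a distance of √(0.9² + 0.6²) ≈ 1.1.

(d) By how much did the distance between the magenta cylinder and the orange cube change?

+0.4

They were about 6.7 units apart before and 7.1 after — 0.4 units further apart.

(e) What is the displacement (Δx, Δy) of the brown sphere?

(1.3, 2.0)

The brown sphere was at about (5.5, 2.9) and moved to about (6.8, 4.9).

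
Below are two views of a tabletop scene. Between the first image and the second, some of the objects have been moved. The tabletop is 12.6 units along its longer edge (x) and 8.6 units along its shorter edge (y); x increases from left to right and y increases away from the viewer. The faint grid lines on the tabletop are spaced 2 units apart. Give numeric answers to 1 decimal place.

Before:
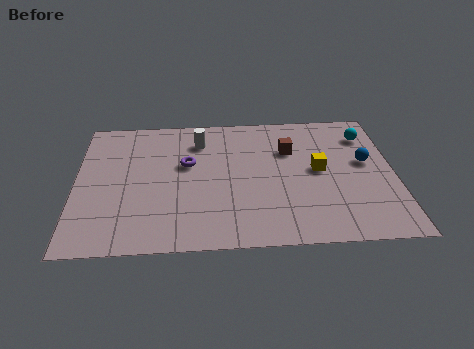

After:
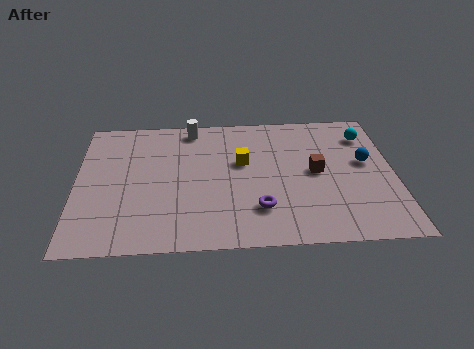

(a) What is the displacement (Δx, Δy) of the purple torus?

(2.8, -3.0)

The purple torus started near (4.4, 5.2) and ended near (7.2, 2.2).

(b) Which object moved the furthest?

the purple torus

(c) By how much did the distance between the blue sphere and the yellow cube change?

+3.0

They were about 1.9 units apart before and 4.9 after — 3.0 units further apart.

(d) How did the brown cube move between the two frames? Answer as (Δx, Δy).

(1.0, -1.5)

From the two frames, the brown cube sits at roughly (8.5, 5.9) before and (9.5, 4.4) after.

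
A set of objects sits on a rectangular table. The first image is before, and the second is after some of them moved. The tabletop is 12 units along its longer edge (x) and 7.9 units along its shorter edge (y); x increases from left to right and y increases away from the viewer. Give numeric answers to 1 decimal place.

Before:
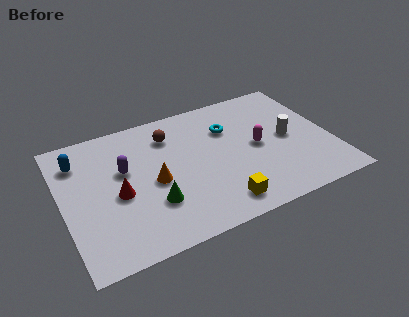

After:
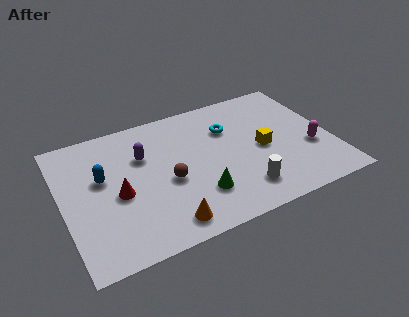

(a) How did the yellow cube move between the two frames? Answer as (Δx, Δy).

(2.3, 2.5)

The yellow cube was at about (6.6, 1.2) and moved to about (8.9, 3.7).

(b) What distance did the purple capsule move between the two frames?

1.0

The purple capsule moved from about (2.8, 4.8) to (3.7, 5.3), a distance of √(0.9² + 0.5²) ≈ 1.0.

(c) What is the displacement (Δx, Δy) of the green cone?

(2.0, -0.3)

The green cone was at about (3.8, 2.4) and moved to about (5.8, 2.1).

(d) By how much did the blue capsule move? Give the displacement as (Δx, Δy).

(0.9, -1.4)

From the two frames, the blue capsule sits at roughly (0.9, 6.1) before and (1.8, 4.7) after.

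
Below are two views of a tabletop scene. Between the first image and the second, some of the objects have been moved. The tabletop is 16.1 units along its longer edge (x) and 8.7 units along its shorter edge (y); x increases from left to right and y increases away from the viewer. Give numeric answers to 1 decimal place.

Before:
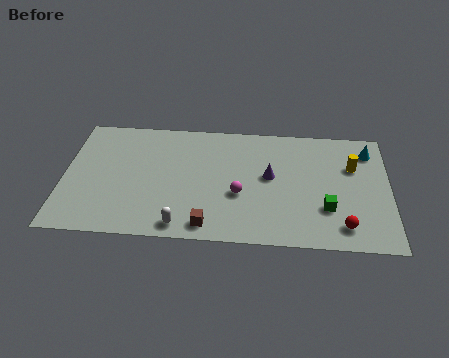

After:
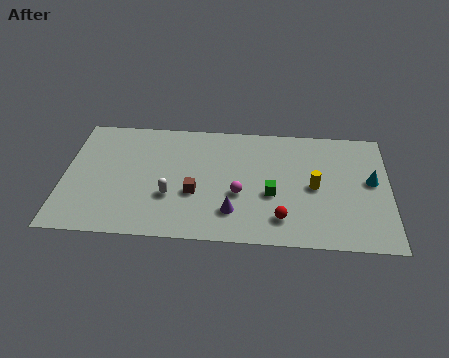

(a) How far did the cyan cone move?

2.2

The cyan cone moved from about (15.1, 7.0) to (15.2, 4.8), a distance of √(0.1² + 2.2²) ≈ 2.2.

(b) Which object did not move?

the magenta sphere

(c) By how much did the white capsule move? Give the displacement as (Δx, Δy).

(-0.6, 2.0)

The white capsule was at about (5.9, 1.0) and moved to about (5.3, 3.0).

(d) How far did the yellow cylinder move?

2.5

From (14.3, 5.8) to (12.4, 4.2), the yellow cylinder covered √(1.9² + 1.6²) ≈ 2.5 units.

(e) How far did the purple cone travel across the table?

3.2

The purple cone was near (10.2, 4.8) before and (8.4, 2.1) after, so it travelled √(1.8² + 2.7²) ≈ 3.2 units.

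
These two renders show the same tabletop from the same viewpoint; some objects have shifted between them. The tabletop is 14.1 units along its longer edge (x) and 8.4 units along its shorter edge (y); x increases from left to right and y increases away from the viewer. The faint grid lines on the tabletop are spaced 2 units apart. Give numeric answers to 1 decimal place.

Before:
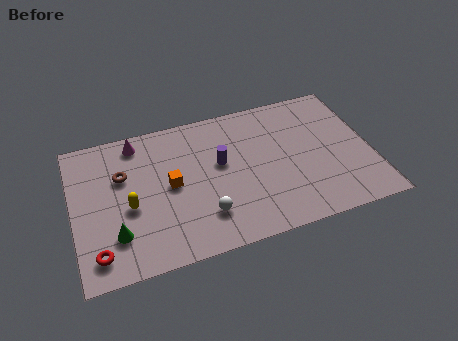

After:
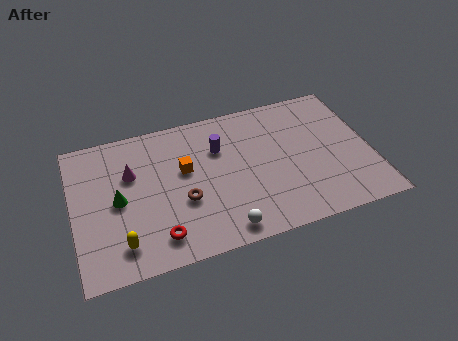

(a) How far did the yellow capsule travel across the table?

2.1

The yellow capsule moved from about (2.6, 3.6) to (2.1, 1.6), a distance of √(0.5² + 2.0²) ≈ 2.1.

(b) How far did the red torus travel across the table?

2.8

The red torus moved from about (1.0, 1.4) to (3.8, 1.5), a distance of √(2.8² + 0.1²) ≈ 2.8.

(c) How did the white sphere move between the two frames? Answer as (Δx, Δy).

(0.8, -1.1)

From the two frames, the white sphere sits at roughly (6.0, 2.1) before and (6.8, 1.0) after.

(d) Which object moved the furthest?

the brown torus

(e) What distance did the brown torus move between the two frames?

3.5

The brown torus moved from about (2.4, 5.5) to (5.1, 3.2), a distance of √(2.7² + 2.3²) ≈ 3.5.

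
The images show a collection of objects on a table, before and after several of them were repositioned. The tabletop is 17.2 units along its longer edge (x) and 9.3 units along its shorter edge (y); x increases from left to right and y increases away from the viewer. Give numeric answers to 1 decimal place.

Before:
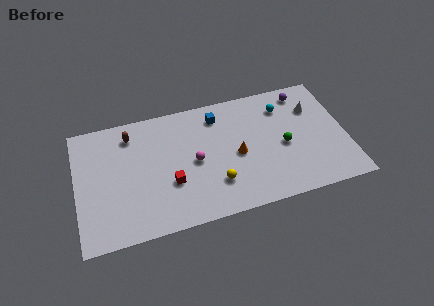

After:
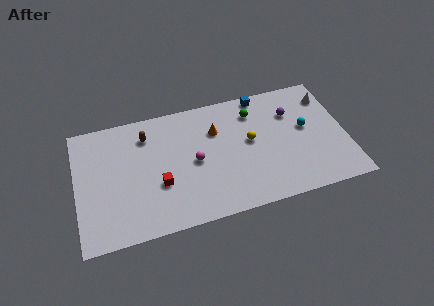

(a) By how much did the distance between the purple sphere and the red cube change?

-0.8

They were about 10.1 units apart before and 9.3 after — 0.8 units closer together.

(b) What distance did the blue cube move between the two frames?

3.0

The blue cube was near (9.2, 7.6) before and (12.1, 8.5) after, so it travelled √(2.9² + 0.9²) ≈ 3.0 units.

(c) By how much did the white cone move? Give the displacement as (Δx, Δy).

(1.0, 0.7)

The white cone started near (15.3, 6.6) and ended near (16.3, 7.3).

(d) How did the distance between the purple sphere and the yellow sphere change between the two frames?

-5.0

They were about 8.2 units apart before and 3.2 after — 5.0 units closer together.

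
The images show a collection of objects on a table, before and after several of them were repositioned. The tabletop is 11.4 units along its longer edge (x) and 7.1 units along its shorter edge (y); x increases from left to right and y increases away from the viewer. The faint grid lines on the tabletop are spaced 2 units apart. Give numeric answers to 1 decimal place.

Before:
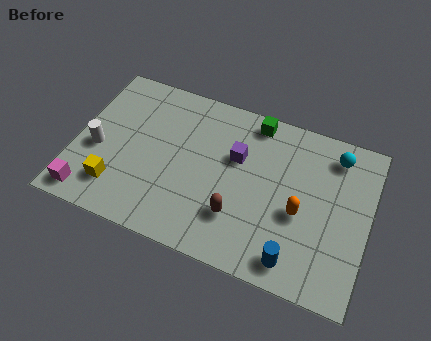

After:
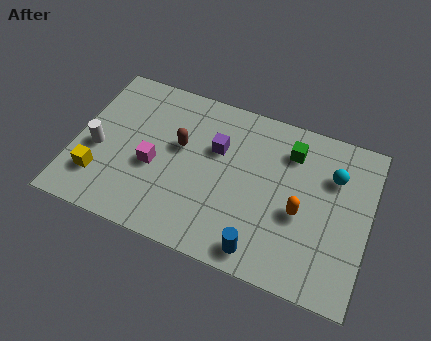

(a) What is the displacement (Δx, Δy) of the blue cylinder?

(-1.3, -0.1)

From the two frames, the blue cylinder sits at roughly (8.8, 1.0) before and (7.5, 0.9) after.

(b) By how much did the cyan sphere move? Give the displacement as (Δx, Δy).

(0.0, -0.9)

The cyan sphere started near (9.9, 5.9) and ended near (9.9, 5.0).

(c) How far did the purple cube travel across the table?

0.8

From (6.2, 4.5) to (5.4, 4.6), the purple cube covered √(0.8² + 0.1²) ≈ 0.8 units.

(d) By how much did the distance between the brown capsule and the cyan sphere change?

+0.8

Before: roughly 5.2 units apart; after: 6.0. That's 0.8 units further apart.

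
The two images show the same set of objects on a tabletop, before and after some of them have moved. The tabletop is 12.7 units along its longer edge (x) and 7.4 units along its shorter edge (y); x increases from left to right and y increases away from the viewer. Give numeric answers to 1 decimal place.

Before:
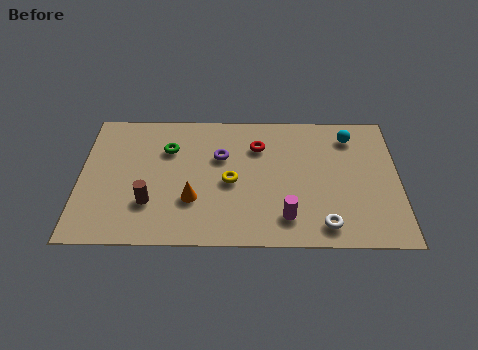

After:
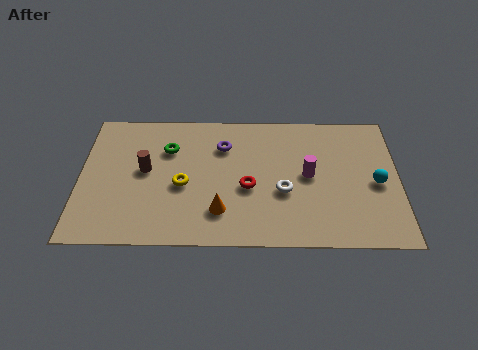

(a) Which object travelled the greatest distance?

the cyan sphere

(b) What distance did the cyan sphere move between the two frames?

2.8

The cyan sphere moved from about (10.8, 6.0) to (11.8, 3.4), a distance of √(1.0² + 2.6²) ≈ 2.8.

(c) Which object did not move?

the green torus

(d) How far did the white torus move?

2.4

The white torus was near (9.7, 1.1) before and (8.1, 2.9) after, so it travelled √(1.6² + 1.8²) ≈ 2.4 units.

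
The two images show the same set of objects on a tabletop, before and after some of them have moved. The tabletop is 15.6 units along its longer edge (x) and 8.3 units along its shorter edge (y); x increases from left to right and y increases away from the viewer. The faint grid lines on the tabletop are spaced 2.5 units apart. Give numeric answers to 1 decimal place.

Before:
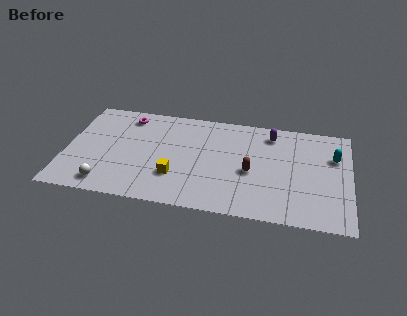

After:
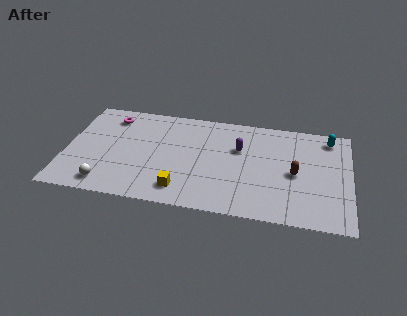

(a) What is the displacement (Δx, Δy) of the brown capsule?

(2.4, 0.3)

From the two frames, the brown capsule sits at roughly (10.2, 3.6) before and (12.6, 3.9) after.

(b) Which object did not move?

the white sphere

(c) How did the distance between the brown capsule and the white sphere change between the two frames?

+2.4

Before: roughly 8.2 units apart; after: 10.6. That's 2.4 units further apart.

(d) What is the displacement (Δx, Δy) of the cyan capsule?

(-0.3, 1.5)

From the two frames, the cyan capsule sits at roughly (14.7, 5.6) before and (14.4, 7.1) after.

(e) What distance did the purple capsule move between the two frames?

2.3

The purple capsule moved from about (11.2, 6.9) to (9.5, 5.4), a distance of √(1.7² + 1.5²) ≈ 2.3.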